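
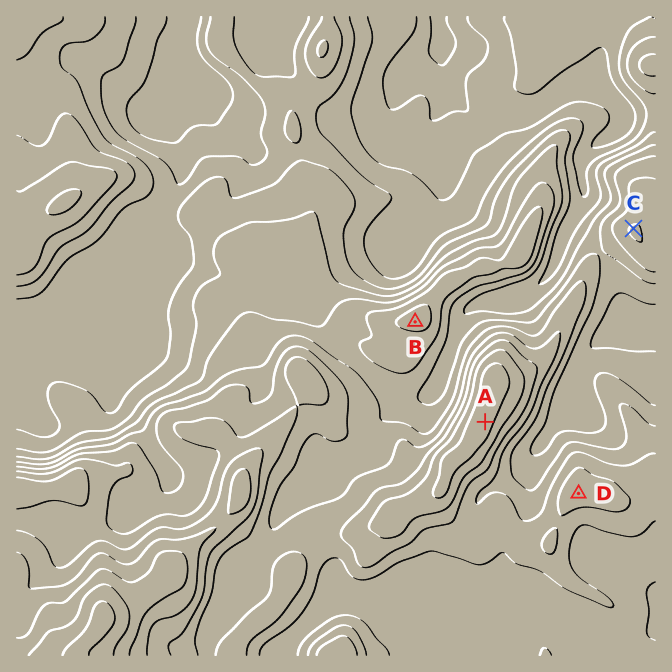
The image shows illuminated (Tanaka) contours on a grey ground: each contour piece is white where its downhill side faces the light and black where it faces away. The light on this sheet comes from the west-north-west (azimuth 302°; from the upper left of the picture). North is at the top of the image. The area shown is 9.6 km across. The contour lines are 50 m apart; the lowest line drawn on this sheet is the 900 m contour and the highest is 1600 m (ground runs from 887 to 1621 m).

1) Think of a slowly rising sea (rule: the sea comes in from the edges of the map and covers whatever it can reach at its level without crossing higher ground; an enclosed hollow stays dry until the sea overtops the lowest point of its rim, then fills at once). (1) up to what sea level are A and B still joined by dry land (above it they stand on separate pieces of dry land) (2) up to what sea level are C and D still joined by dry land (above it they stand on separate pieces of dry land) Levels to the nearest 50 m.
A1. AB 1250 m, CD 1200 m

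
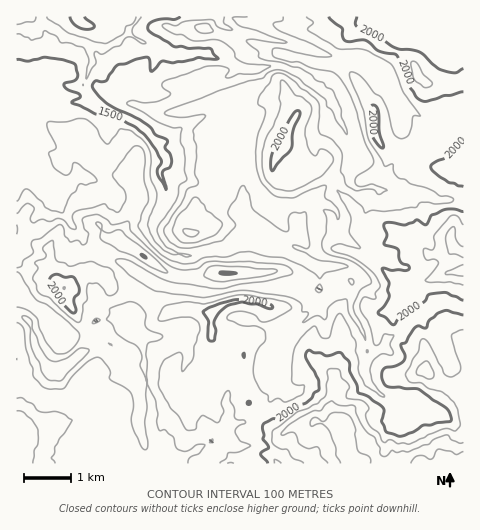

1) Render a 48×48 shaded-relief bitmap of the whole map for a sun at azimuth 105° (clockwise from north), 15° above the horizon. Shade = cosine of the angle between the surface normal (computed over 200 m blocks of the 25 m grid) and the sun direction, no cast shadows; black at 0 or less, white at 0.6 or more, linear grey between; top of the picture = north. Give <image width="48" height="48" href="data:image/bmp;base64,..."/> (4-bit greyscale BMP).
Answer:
<image width="48" height="48" href="data:image/bmp;base64,Qk32BAAAAAAAAHYAAAAoAAAAMAAAADAAAAABAAQAAAAAAIAEAAATCwAAEwsAABAAAAAAAAAAAAAAABEREQAiIiIAMzMzAERERABVVVUAZmZmAHd3dwCIiIgAmZmZAKqqqgC7u7sAzMzMAN3d3QDu7u4A////AKvbmId3Zld2ZTIjNFMBdUUgBImVMgNDVavMuXd3ZUaGVnUyNDIRMkZAF6q2MgATZorMyod3ZTaGVIl1MiIARTdROLvaUwACZ5mZvJd4dDeFQmqnMTMABDVjWc3MZBAANZmYiZh4czh0MWuJgyIgAAFDW//LhUQyAJmGZ3d4hChyEmmKk0ZkAAABSd7LlmZTAHiGVlVohTdgJUWcgUqWQAAAZXvKdmVCEHd3h2VndUdARzOMglmXZRAAjKmGZ2M0MmQ1vJZlRHggeDN6g4uXVVAAffkSVmVXUhACv+hUJacQaDNphJyHQkIAnuUBIAW8YwABO/1zJ6YQWTFZhK2XQBIjjeQCIAK8dAA4MG+0SKchJ0BYdZ2oQANUa+cCIAGaQwCcgASGiZZEMyBHdny6cARkWthSAAOXMgC8hBI2mHZmUxAplliqpARzSsRIIAR0MwXaY0dWh2VXhjAZp2aZmBJiO6EXlQIzRFrYII2Xh2QEmWE8yHV7ynQwS1AVjIITVZiCAt+oh2UQJVMY2nVIzsgwRwAjerpDZzIgCO64mXVDM0QAA2ZmirhBJAAgOJu3VQAAGP+Fq5h2ZmZlQ1ZlVohkNBAAGJmYZgAAJ9xmu5h2ZmVXq6q7p3lkNWEAA3ZohwACVWdou4ZEh0ACV5mazKlkNUABRDMBRQAVdkV5qEF9phABIjREeYdnYgBWQzRCMxAFl1aGUzrcl3UzEDVlVVQiNGdUMjRCNQAEuFQzJb3XA5zKhVZVVmIARjJFU0UwOCMQi1ACSt2QAGvv61RnZmIBISRDNFQASnVASBA3V++AAFaN7IVVd2MTIDQzVVQQKImEMQBJYq/gAEaLynRXiGMUMEQ0Q0MQFRjIMAImUV75AAeaqWRHmXMkEXhEMyIyIxanQjM1Ujv+EAWZmGM1esgQJphkVUREQzaGVDREMkz8MAJomGMBat1xaXd1VWVFZlVVZ2UyNG75MQBImGACiJzKlzRlVVVVZnZVaHQ0RG/6IABHiFADmIit6TEUREVVVWZlZ1RWQ138MAA2iFACmZd7/VEDZDRVRFVWVUV3Mkz6IAA2eFAAerlp3FAElkRVQ0RVVEeXMmvWEAFGeFAAS9t5uRAJpkRVQ0RDRFinNJpkQQFGeGEAGu2plgA8ljNmQ0Q0VFeWWIQjZ0EkZ3QABu/bcwBdlkVlMzNWZFd3dDIjVodURWYgAr/7YQBtlVZ3ZURoiJdSFGZCIjRVVVVAA437QAB8hCSJmWZnibghRGdTIjMiNFQwJ5u2EASZUQSqmmZ5q6MUQ2hCNFZUIREQOrpTEBiWIASaiGeIidgTM1hSMyNoYiAAXKREEVmEAAeYZlVWeLshNEdjMyElmFUiNDNVRohjACmnZWVWZppRNEV2ZTRDIjQyR3ZmZ2VDIVmXZYVGZol0IlZ2VnhkMjISaGQiWIMnhld3ZYY1iGVplVUzRViXRFZkMzMzNYd4h2ZmZndFQkeIqjASMxObhDM0RERENYl3eHZWdquDM2mYiXECMRJkA1VVMzMhSZhmeIVWdg=="/>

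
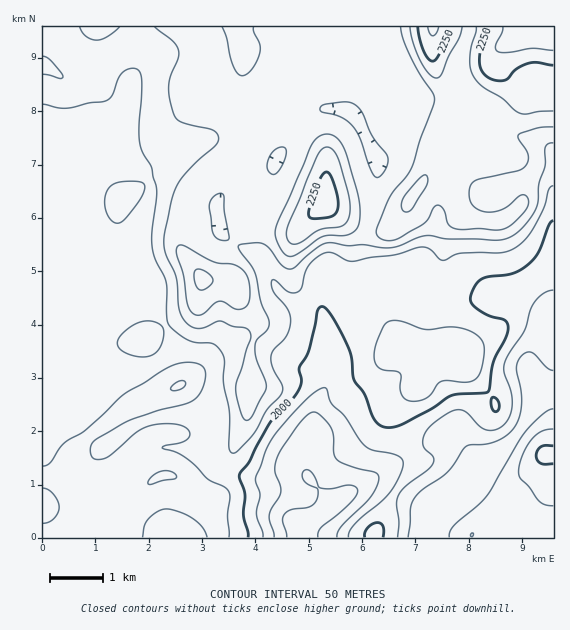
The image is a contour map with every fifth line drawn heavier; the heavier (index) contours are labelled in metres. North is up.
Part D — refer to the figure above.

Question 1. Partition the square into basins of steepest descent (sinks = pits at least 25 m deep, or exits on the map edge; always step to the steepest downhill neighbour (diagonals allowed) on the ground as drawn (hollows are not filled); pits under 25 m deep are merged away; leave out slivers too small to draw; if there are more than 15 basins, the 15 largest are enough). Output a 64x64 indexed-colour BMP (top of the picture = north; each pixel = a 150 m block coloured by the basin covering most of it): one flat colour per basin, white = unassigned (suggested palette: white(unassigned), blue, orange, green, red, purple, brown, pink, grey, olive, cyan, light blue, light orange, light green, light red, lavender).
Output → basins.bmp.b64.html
<image width="64" height="64" href="data:image/bmp;base64,Qk12CAAAAAAAAHYAAAAoAAAAQAAAAEAAAAABAAQAAAAAAAAIAAATCwAAEwsAABAAAAAAAAAA////ALR3HwAOf/8ALKAsACgn1gC9Z5QAS1aMAMJ34wB/f38AIr28AM++FwDox64AeLv/AIrfmACWmP8A1bDFABERERERERERERERERERERERERERESIiIiIiIjMzMzMzERERERERERERERERERERERERERERIiIiIiIiIzMzMzMRERERERERERERERERERERERERERESIiIiIiIiMzMzMxERERERERERERERERERERERERERERIiIiIiIiIjMzMzERERERERERERERERERERERERERERESIiIiIiIiIzMzMRERERERERERERERERERERERERERERIiIiIiIiIjMzMxERERERERERERERERERERERERERERESIiIiIiIiIzMzERERERERERERERERERERERERERERERIiIiIiIiIiMzMRERERERERERERERERERERERERERERESIiIiIiIiIjMxEREREREREREREREREREREREREREREREiIiIiIiIiIzEREREREREREREREREREREREREREREREiIiIiIiIiIiIRERERERERERERERERERERERERERERESIiIiIiIiIiIhERERERERERERERERERERERERERERESIiIiIiIiIiIiERERERERERERERERERERERERERERERIiIiIiIiIiIiIRERERERERERERERERERERERERERERIiIiIiIiIiIiIhEREREREREREREREREREREREREREREiIiIiIiIiIiIiERERERERERERERERERERERERERERERIiIiIiIiIiIiIREREREREREREREREREREREREREREREiIiIiIiIiIiIhEREREREREREREREREREREREREREREREiIiIiIiIiIiERERERERERERERERERERERERERERERESIiIiIiIiIiIREREREREREREREREREREREREREREREREiIiIiIiIiIhERERERERERERERERERERERERERERERESIiIiIiIiIiEREREREREREREREREREREREREREREREREiIiIiIiIiIRERERERERERERERERERERERERERERERERERIiIiIiIhERERERERERERERERERERERERERERERERERERIiIiIiERERERERERERERERERERERERERERERERERERESIiIiIREREREREREREREREREREREREREREREREREREREiIiIhERERERERERERERERERERERERERERERERERERESIiIiEREREREREREREREREREREREREREREREREREREREiIiIRERERERERERERERERERERERERERERERERERERESIiIhERERERERERERERERERERERERERERERERERERERIiIiEREREREREREREREREREREREREREREREREREREREiIiIRERERERERERERERERERERERERERERERERERERESIiIhERERERERERERERERERERERERERERERERERERERIiIiEREREREREREREREREREREREREREREREREREREREiIiEREREREREREREREREREREREREREREREREREREREiIhERERERERERERERERERERERERERERERERERERERESIhERERERERERERERERERERERERERERERERERERERERIhEREREREREREREREREREREREREREREREREREREREREiERERERERERERERERERERERERERERERERERERERERESERERERERERERERERERERERERERERERERERERERERERERERERERERERERERERERERERERERERERERERERERERERERERERERERERERERERERERERERERERERERERERERERERERERERERERERERERERERERERERERERERERERERERERERERERERERERERERERERERERERERERERERERERERERERERERERERERERERERERERERERERERERERERERERERERERERERERERERERERERERERERERERERERERERERERERERERERERERERERERERERERERERERERERERERERERERERERERERERERERERERERERERERERERERERERERERERERERERERERERERERERERERERERERERERERERERERERERERERERERERERERERERERERERERERERERERERERERERERERERERERERERERERERERERERERERERERERERERERERERERERERERERERERERERERERERERERERERERERERERERERERERERERERERERERERERERERERERERERERERERERERERERERERERERERERERERERERERERERERERERERERERERERERERERERERERERERERERERERERERERERERERERERERERERERERERERERERERERERERERERERERERERERERERERERERERERERERERERERERERERERERERERERERERERERERERERERERERERERERERERERERERERERERERERERERERERERERERERERERERERERERERERERERERERERERERERERERERERERERERERERERERERERERERERERERERERERERERERERERERERERERERERERERERERERERERERERERERERERERERERERERERERERERERERERERERERERERERERERERERERERERERERERERERERERERERERERERER"/>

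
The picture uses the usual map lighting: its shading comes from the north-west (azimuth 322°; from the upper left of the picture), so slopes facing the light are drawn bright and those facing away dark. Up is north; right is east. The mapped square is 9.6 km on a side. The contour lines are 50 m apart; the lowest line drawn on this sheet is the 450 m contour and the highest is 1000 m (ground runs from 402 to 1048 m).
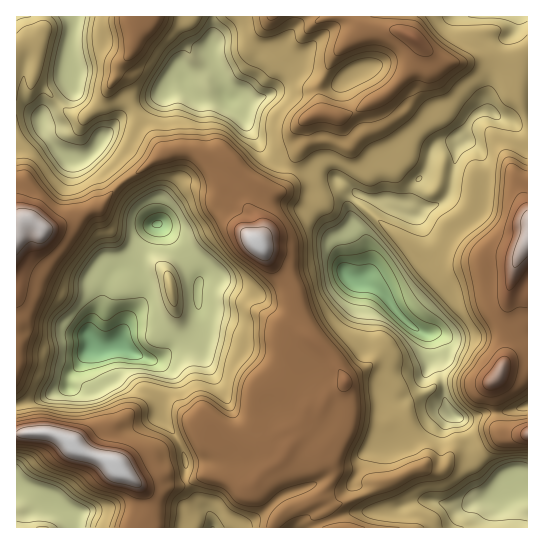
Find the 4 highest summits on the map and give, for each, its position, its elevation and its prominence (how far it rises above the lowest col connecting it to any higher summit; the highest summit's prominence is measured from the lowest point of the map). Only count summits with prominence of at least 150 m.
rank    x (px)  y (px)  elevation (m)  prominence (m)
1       258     245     1048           646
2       114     466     1048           251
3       29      219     1036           196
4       414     38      943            201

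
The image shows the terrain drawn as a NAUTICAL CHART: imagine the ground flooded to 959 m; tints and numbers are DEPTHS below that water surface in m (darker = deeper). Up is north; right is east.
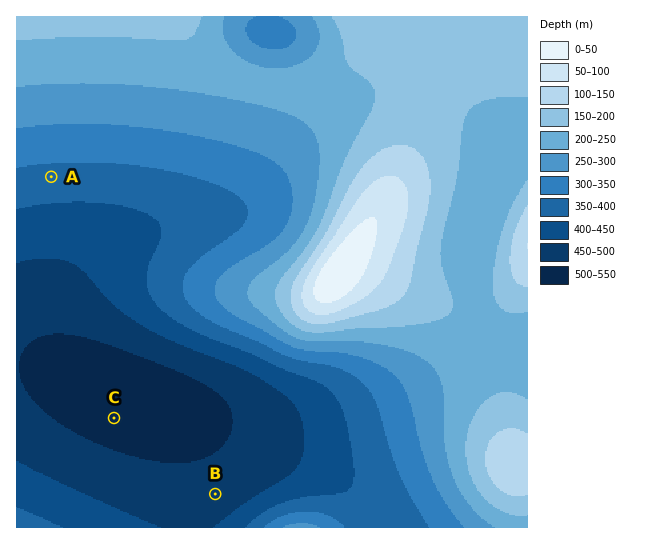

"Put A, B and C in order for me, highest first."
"A B C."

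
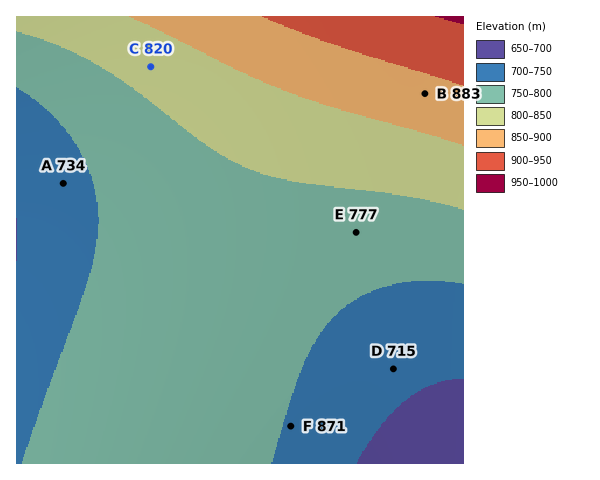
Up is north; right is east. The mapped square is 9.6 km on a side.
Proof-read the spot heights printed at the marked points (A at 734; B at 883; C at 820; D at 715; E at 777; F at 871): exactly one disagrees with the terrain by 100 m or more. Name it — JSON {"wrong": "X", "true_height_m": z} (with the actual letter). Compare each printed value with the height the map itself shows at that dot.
{"wrong": "F", "true_height_m": 746}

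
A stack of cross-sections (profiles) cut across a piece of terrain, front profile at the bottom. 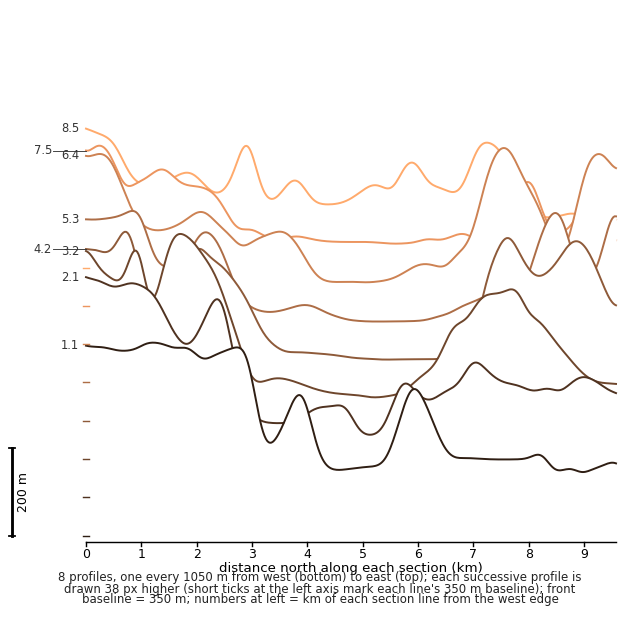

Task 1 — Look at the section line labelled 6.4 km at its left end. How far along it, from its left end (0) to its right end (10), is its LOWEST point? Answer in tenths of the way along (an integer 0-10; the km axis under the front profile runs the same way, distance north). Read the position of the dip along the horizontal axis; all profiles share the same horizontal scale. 5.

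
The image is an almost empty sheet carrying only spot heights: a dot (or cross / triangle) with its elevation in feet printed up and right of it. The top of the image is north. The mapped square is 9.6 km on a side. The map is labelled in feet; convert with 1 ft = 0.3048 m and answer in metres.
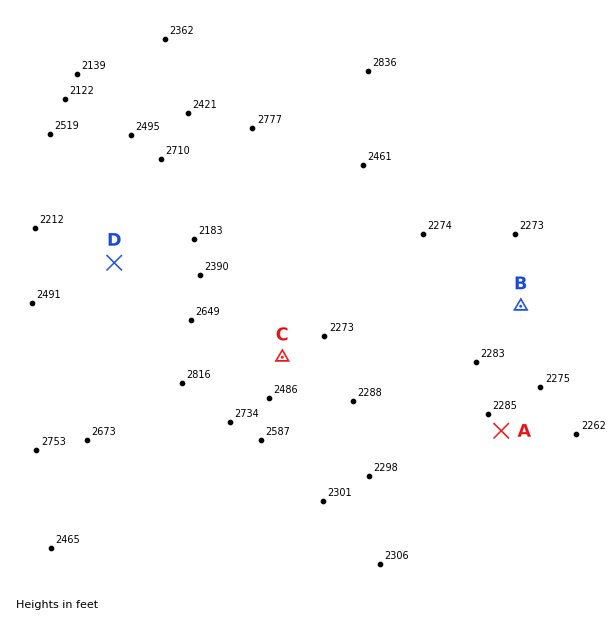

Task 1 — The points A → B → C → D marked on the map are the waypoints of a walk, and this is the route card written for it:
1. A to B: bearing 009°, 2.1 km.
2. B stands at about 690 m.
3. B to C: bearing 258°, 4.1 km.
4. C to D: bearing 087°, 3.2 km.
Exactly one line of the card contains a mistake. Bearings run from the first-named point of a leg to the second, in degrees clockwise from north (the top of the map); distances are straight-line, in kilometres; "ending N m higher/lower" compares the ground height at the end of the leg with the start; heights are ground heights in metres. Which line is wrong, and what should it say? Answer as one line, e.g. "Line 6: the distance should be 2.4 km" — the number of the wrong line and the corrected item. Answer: Line 4: the bearing should be 299°.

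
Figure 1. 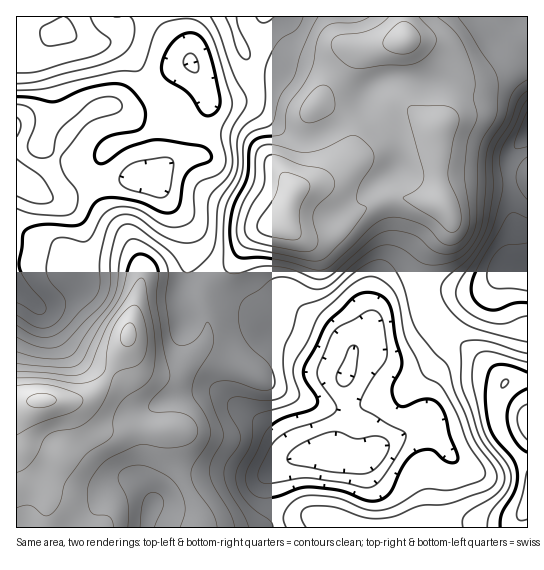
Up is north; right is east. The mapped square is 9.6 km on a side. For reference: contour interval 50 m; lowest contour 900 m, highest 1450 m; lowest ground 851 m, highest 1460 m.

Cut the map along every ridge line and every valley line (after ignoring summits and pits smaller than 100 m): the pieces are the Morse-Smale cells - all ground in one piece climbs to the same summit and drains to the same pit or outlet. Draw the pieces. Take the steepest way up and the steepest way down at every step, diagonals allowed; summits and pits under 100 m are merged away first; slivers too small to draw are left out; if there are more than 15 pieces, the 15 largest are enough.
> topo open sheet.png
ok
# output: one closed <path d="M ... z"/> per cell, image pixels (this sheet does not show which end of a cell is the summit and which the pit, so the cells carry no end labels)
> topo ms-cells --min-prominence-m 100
<path d="M214 283l-7 6-4 10 5 24-1 15-4 7-26 23-7 3-16 0-9-4-9-9-9-19-20 39-16 17-20 6-36-1-19 3 0 124 417 1 3-45 13-29-5-11-17-16-6-3-35 19-21 14-14 2-18-4 14-37 0-17-3-12 1-15-11-7-23-10-18-13-18-8-26-29-22-12z"/><path d="M263 16l-77 0-1 10 4 16 2 21-15 14-12 21-15 10-19 3-16-6-13 2-19 12-17 18-10-1-22-9-17-1 1 277 18-3 36 1 20-6 16-17 20-39 13 24 14 8 16 0 7-3 27-25 3-5 1-15-5-24 4-10 6-7-18-20-8-36-34-47 18-18 22-5 7-6 4-29 4-11 0-15-3-4 6 4 12-2 16-6 12-10 9-18z"/><path d="M527 16l-190 0-1 10 4 13 11 8 16 0-8 1-6 5-36 50 13 6 17 17 4 9-2 26-18 16-37 12-7 17-3 15-19 6-10 5-10 11-10 19-22 20 14 13 22 12 26 29 18 8 18 13 31 14 4 4 7-25 14-13 8-26 8-13 12-13 11-5 14-2 4-16 5-11 20-22 0-15-10-16-3-71 8-8 12-30 3-10-3-10 10 10 12 0 27-12 8-9 2-12 13-8z"/><path d="M419 279l-13 1-11 5-12 13-8 13-8 26-14 13-2 13-7 16 3 22-2 24-13 29 19 5 14-2 21-14 36-19 5 3 17 16 5 11-13 29-2 45 93 0 1-147-18-1-5 3-28-28-31-24-18-20-7-16z"/><path d="M335 16l-70 0-2 3-3 40-9 18-20 14-14 4-10-2 1 17-4 11-4 29-7 6-22 5-18 18 32 44 10 39 18 19 22-19 10-19 10-11 10-5 19-6 3-15 7-17 37-12 18-16 2-26-4-9-17-17-13-6 36-50 6-5 8-1-16 0-8-4-6-10z"/><path d="M527 39l-12 7-2 12-8 9-15 8-12 4-12 0-9-8 2 8-12 35-11 13 3 71 10 16 2 11-4 8-18 18-8 19 0 9 34 10 19 2 15-6 17-16 15 1-4-4 0-23-9-77 4-13 16-18z"/><path d="M185 16l-122 0 0 16-10 3-10-3-26 3-1 90 17 2 22 9 10 1 17-18 19-12 13-2 16 6 8 0 19-7 7-6 12-21 15-14z"/><path d="M515 269l-12 2-14 14-15 6-19-2-25-9-10-1 1 16 7 16 18 20 31 24 28 28 5-3 18-1 0-106z"/><path d="M527 136l-15 17-4 13 9 77 0 23 2 3 7 3 2-1z"/><path d="M62 16l-45 0-1 18 27-2 10 3 10-3z"/>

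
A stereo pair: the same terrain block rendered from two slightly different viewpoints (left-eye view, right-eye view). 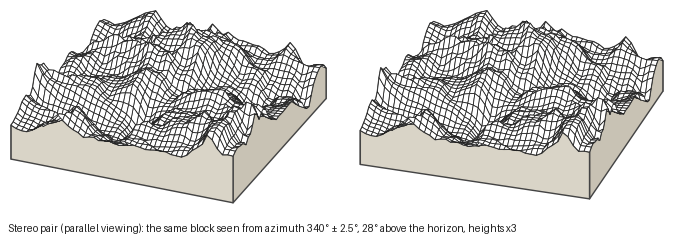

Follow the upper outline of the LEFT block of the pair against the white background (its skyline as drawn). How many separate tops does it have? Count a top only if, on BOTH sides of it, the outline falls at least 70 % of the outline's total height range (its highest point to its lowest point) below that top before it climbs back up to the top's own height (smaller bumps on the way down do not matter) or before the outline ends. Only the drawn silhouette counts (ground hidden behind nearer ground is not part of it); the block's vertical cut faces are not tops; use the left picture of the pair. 0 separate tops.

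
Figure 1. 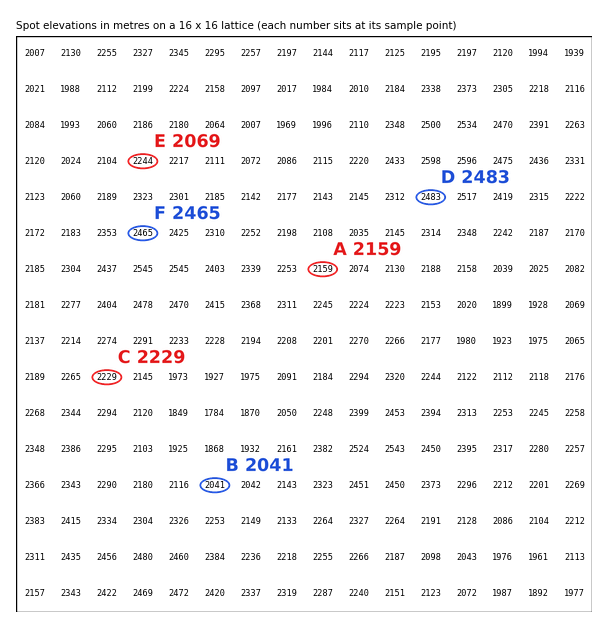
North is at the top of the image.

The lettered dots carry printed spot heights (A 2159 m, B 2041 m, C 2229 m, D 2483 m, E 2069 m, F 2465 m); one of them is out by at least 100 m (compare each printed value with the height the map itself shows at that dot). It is E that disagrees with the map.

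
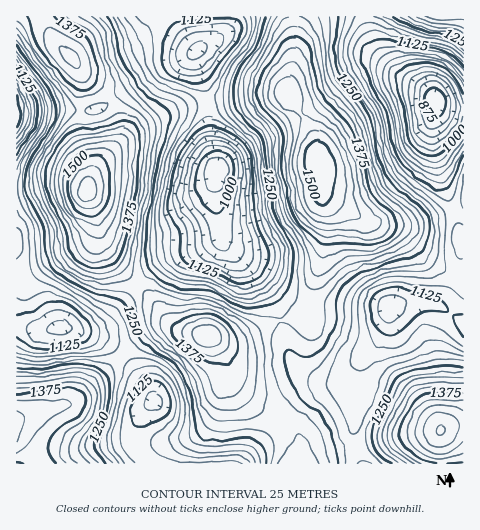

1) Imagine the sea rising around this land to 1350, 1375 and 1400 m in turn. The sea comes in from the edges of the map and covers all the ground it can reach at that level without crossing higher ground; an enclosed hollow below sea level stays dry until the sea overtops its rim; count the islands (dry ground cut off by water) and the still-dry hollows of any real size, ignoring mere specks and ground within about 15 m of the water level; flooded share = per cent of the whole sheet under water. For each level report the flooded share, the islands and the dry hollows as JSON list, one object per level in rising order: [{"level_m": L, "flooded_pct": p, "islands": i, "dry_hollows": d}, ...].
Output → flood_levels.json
[{"level_m": 1350, "flooded_pct": 76, "islands": 3, "dry_hollows": 0}, {"level_m": 1375, "flooded_pct": 81, "islands": 3, "dry_hollows": 0}, {"level_m": 1400, "flooded_pct": 86, "islands": 4, "dry_hollows": 0}]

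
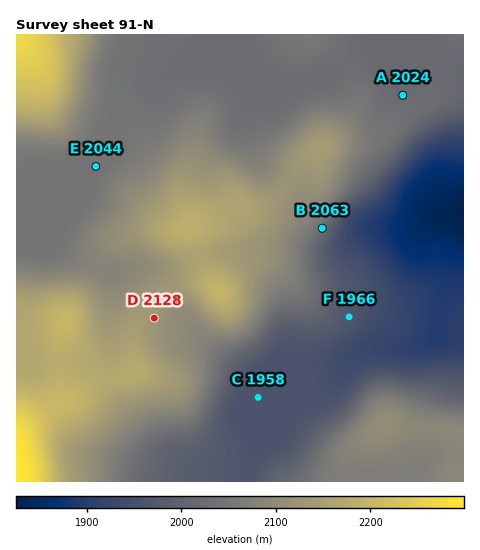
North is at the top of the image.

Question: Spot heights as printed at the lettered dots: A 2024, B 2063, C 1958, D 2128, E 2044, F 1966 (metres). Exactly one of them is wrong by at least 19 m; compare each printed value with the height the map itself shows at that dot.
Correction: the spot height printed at B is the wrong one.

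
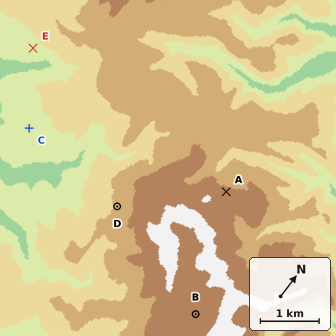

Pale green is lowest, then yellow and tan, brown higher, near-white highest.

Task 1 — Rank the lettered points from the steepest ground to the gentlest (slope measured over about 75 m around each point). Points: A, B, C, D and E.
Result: A D E C B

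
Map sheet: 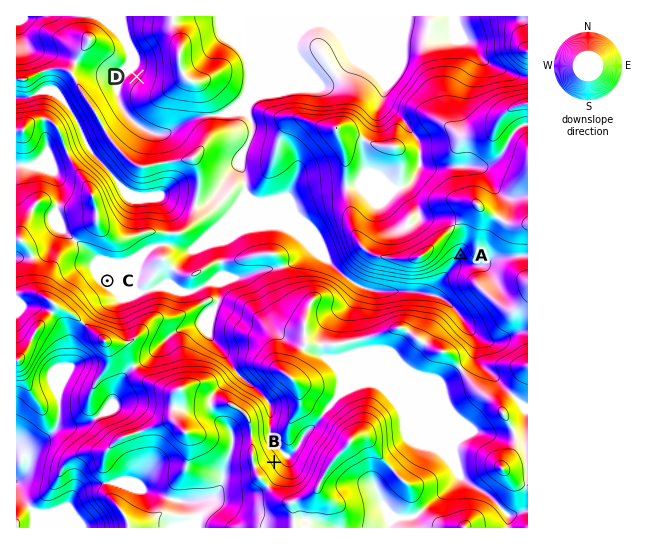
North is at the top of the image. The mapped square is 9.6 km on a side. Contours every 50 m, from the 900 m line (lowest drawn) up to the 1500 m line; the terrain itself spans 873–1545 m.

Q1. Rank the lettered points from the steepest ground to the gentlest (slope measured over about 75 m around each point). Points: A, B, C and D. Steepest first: B A D C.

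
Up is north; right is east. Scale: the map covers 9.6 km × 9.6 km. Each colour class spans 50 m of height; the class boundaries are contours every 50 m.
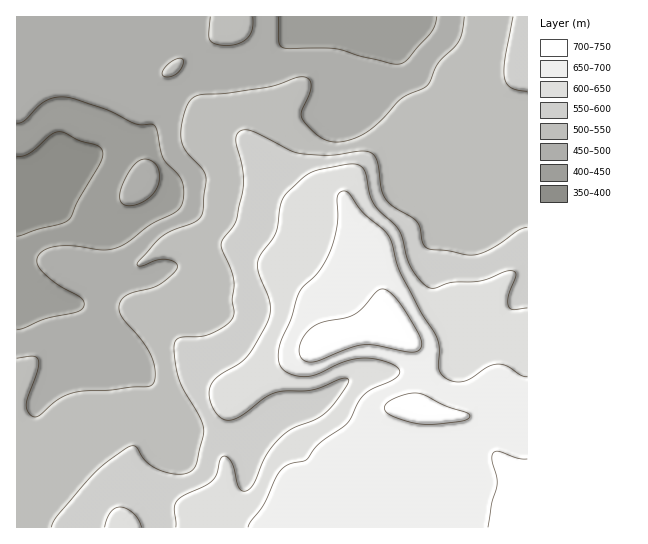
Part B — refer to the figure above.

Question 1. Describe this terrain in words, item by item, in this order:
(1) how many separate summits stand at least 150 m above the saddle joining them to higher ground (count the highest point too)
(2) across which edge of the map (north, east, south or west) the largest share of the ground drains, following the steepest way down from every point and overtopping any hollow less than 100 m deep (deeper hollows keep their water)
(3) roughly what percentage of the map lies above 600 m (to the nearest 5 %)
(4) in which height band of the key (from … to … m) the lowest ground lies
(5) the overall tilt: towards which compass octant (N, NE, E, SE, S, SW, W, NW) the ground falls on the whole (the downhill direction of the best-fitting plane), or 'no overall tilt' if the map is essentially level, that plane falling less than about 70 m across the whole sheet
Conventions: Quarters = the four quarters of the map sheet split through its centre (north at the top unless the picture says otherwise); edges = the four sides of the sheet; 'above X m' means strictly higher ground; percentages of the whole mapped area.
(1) Counting only tops that stand 150 m proud, the map has 1 summit.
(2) Most of the ground drains across the western edge.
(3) About 30 % of the map lies above 600 m.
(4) The lowest ground lies in the 350–400 m band.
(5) The general tilt is down to the north-west (the land rises towards the south-east).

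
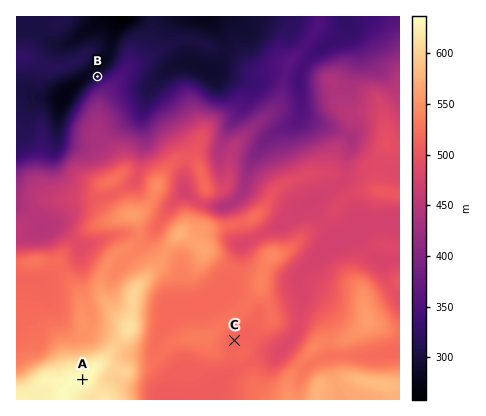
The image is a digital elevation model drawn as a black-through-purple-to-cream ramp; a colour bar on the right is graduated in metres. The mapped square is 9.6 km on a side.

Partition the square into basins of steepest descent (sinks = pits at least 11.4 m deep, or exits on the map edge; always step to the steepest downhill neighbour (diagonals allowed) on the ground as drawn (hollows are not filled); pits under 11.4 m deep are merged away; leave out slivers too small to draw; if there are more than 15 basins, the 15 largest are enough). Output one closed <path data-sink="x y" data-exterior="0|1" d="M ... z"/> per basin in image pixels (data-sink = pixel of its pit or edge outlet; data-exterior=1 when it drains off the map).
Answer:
<path data-sink="124 16" data-exterior="1" d="M386 142l-6 18-2 31-14-1-16 4-14-18-6-3-18 1-20 7-10 5-7 6-10 18-17 12-42 7-9 11 1 3-16-9-12 14-8 16-18 18 0-8-3-6-15-18 6-3 8-9 1-10-5-13-18 2-10-9-6-10-28 0-28 5-18 20-10 7 0 170 384 0 0-250-10-4z"/><path data-sink="206 16" data-exterior="1" d="M318 16l-164 0-2 14-12 24-37 44-4 10-3 18 2 14 13 16 9 16-9 10 17 32 8 1 10-7 19-36 9-11 8-3 6 0 10 6 10 25 10 0 8-5 3-8 0-16 5-12 43-42 4-8 6-32 26-30 5-10z"/><path data-sink="344 16" data-exterior="1" d="M400 16l-80 0-2 10-5 10-26 30-5 28-5 12-41 38-6 12-1 20-3 8-8 5-12-1-13 36-13 10 14 8 10-13 42-7 17-12 10-18 7-6 30-12 18-1 6 2 14 19 16-4 14 1 2-31 6-18 8 6 6 0z"/><path data-sink="64 94" data-exterior="0" d="M86 57l-20 8-16 3-26-11-8 1 0 171 10-6 18-20 8-3 48-2 12 17 8 2 10-3-3-2-16-30 8-6-1-8-22-32 3-30 8-16 0-6-11-18z"/><path data-sink="184 190" data-exterior="0" d="M188 158l-10 1-10 9-9 12-10 24-14 12 4 12-1 10-8 9-6 3 15 18 3 13 18-17 13-24 21-18 12-34-8-24z"/>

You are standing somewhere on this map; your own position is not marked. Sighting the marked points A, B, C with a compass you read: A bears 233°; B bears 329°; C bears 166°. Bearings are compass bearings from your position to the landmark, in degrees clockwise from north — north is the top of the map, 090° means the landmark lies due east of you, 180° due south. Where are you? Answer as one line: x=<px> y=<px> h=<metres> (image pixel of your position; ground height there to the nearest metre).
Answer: x=218 y=277 h=520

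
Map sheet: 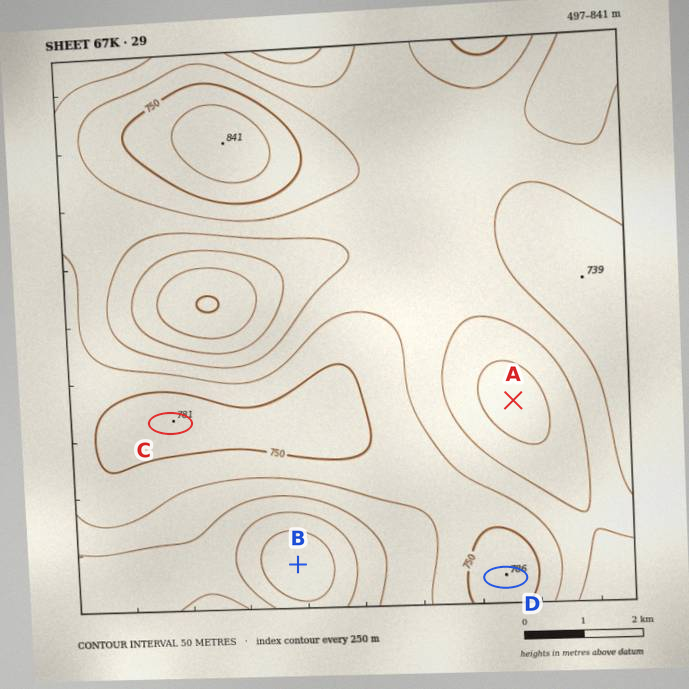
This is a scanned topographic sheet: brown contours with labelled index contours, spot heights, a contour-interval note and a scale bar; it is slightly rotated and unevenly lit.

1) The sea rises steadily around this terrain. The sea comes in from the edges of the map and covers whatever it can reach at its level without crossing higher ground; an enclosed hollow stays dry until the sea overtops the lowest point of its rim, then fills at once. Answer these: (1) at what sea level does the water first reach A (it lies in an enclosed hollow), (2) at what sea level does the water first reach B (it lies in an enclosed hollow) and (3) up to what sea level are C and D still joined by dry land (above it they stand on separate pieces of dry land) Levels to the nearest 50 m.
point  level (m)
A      650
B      550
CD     700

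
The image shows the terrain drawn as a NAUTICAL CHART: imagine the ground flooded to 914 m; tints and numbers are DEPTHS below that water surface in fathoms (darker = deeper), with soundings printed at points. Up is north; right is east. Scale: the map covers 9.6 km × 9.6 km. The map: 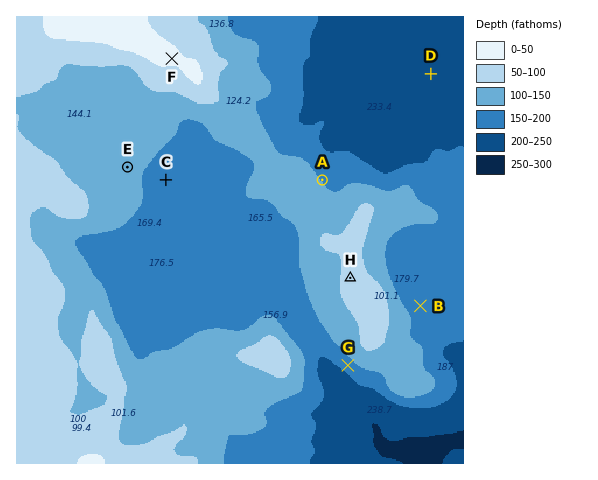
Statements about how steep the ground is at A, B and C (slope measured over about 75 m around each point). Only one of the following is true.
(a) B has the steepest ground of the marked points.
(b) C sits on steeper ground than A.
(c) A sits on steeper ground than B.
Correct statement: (c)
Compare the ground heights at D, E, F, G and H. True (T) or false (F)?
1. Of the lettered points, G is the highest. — F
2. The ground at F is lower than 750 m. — F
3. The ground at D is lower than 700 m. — T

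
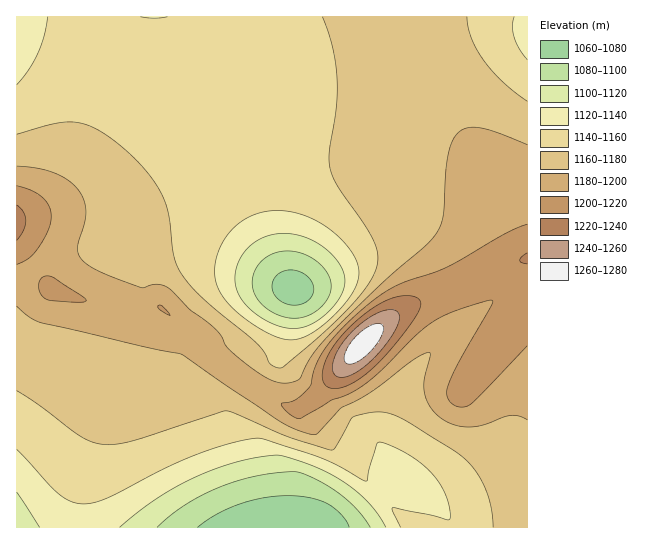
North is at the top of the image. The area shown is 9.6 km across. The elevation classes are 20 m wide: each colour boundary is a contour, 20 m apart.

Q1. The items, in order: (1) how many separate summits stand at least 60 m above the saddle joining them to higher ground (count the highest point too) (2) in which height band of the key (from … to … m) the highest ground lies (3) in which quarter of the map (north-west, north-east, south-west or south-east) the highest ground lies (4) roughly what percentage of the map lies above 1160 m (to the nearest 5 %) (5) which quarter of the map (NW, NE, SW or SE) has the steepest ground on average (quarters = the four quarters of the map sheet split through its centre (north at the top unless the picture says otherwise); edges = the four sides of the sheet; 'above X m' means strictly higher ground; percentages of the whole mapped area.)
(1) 1 summit rises at least 60 m above its surroundings.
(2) Between 1260 and 1280 m: that is the band holding the highest ground.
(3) Look to the south-east quarter for the highest ground.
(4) Ground above 1160 m makes up about 55 % of the sheet.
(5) The steepest ground, on average, is in the south-east quarter.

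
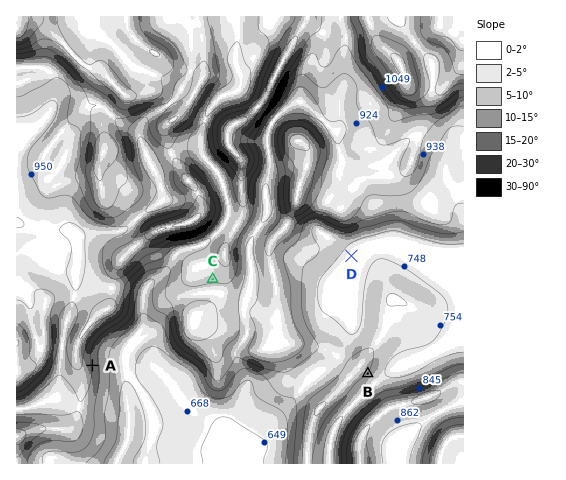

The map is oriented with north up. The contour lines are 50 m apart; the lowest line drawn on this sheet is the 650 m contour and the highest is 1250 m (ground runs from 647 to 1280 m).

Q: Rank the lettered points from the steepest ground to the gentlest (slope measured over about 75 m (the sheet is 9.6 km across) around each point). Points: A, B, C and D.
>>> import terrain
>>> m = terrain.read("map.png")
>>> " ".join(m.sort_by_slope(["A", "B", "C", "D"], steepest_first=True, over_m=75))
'A B C D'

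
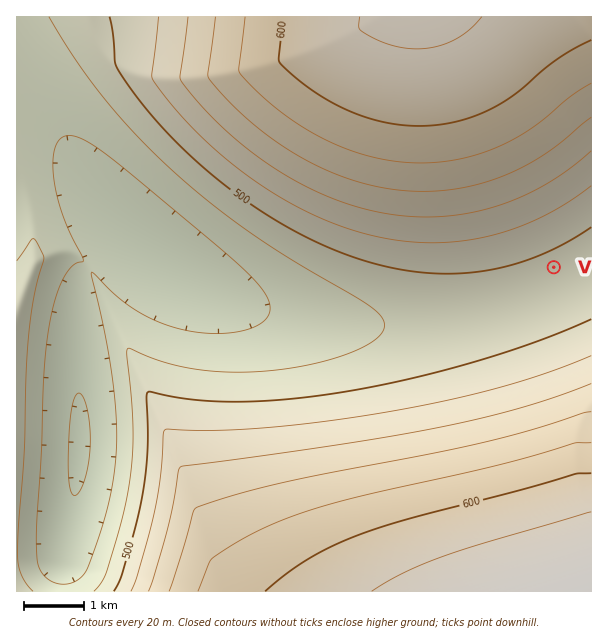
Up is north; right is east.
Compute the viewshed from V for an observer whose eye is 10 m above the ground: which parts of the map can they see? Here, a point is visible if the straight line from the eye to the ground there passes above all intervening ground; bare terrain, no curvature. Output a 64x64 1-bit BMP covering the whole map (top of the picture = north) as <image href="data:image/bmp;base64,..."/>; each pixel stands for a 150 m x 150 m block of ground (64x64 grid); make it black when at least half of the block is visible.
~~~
<image width="64" height="64" href="data:image/bmp;base64,Qk0+AgAAAAAAAD4AAAAoAAAAQAAAAEAAAAABAAEAAAAAAAACAAATCwAAEwsAAAIAAAAAAAAA////AAAAAAAAAAAAAAAAAAAAAAAAAAAAAAAAAAAAAAAAAAAAAAAAAAAAAAAAAAAAAAAAAAAAAAAAAAAAAAAAAAAAAAAH/+AAAAAAAf///wAAAAA/////4AAAD///////AAAf//////8AAB///////wAAP///////AAA///////8AAD///////wAAf///////AAB///////8AAP///////wAA////////AAH///////+AAf///////4AD////////gAP////////AA////////8AH////////wAf////////AD/AD/////+AOAAAH////wAAAAAB////AAAAAAA///8AAAAAAA///wAAAAAAB//8AAAAAAAD//wAAAAAAAP//AAAAAAAB//8AAAAAAAH//wAAAAAAA///AAAAAAAD//8AAAAAAAf//wAAAAAAB///AAAAAAAH//8AAAAAAA///wAAAAAAD///AAAAAAAH//8AAAAAAAf//wAAAAAAA///AAAAAAAB//8AAAAAAAB//wAAAAAAAD//AAAAAAAAD/8AAAAAAAAB/wAAAAAAAAA/AAAAAAAAAA8AAAAAAAAABwAAAAAAAAAHAAAAAAAAAAMAAAAAAAAAAwAAAAAAAAABAAAAAAAAAAAAAAAAAAAAAAAAAAAAAAAAAAAAAAAAAAAAAAAAAAAAAA=="/>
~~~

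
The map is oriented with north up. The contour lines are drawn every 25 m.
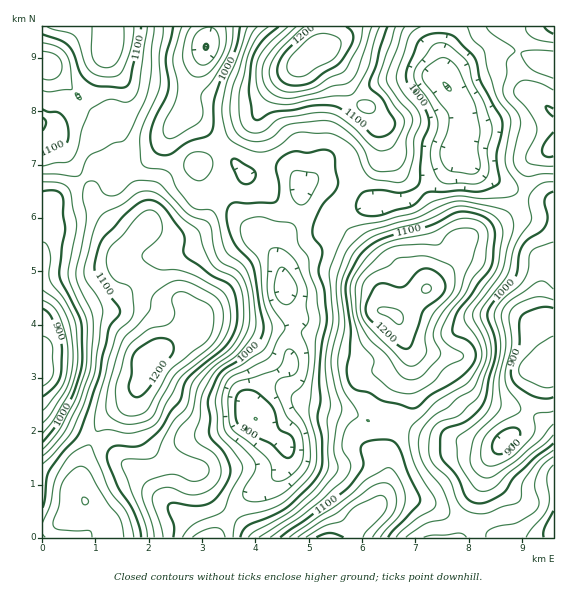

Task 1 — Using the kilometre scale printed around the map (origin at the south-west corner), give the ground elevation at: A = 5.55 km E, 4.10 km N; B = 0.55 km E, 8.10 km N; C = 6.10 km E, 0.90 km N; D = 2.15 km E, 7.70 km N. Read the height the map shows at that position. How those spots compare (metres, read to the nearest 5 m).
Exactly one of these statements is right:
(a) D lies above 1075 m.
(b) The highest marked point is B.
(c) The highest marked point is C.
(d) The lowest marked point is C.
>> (c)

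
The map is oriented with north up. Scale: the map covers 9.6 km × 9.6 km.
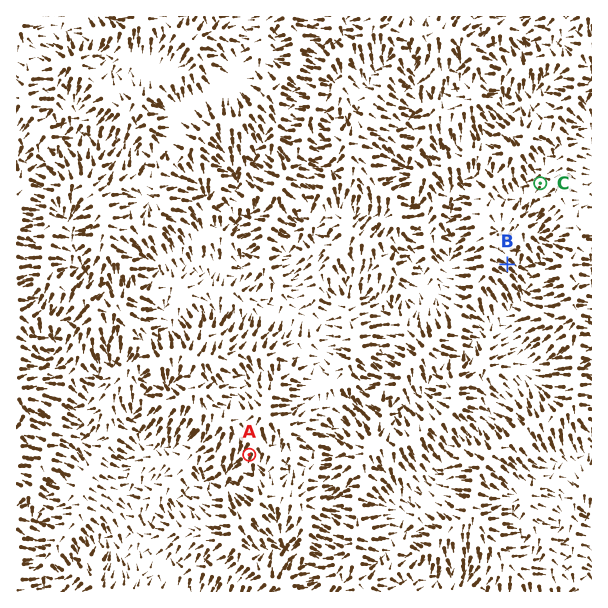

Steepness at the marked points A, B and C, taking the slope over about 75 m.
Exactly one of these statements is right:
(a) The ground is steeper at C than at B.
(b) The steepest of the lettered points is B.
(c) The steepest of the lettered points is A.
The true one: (b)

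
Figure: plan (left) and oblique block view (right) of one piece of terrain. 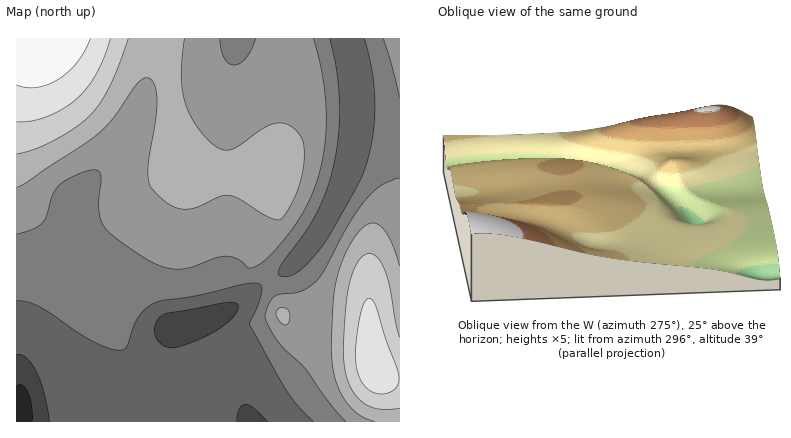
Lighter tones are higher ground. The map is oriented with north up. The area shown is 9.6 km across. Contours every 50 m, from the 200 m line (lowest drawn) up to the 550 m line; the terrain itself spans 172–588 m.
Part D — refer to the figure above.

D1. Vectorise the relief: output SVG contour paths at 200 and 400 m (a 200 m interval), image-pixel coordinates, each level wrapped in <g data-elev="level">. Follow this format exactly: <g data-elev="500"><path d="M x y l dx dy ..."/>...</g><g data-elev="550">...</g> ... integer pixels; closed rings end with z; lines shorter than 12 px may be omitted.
<g data-elev="200"><path d="M16 386l4-2 2 1 6 7 4 14 0 16"/></g><g data-elev="400"><path d="M283 324l3 1 2-2 2-9-2-4-6-3-4 3-2 4 4 7z"/><path d="M400 266l-7-20-7-14-8-8-8 0-10 7-12 16-8 21-5 20-4 60 2 18 3 14 6 16 10 12 10 9 13 5"/><path d="M16 188l12-6 70-48 16-16 24-35 4-4 6-1 3 2 3 4 3 12-1 22-8 52 2 14 6 9 14 12 14 4 14-2 22-11 10 0 10 4 28 17 10 3 4-1 12-19 7-22 3-24-2-16-11-12-5-2-8-1-14 5-24 17-8 4-10 0-10-6-18-21-10-22-3-26 3-36"/></g>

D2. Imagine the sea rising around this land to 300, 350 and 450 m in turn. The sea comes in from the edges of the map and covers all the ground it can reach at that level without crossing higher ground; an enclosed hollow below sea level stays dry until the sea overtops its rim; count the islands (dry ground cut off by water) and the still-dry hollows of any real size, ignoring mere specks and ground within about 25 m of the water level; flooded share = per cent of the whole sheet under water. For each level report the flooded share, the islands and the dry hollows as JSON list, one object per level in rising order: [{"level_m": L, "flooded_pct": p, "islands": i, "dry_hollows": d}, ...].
[{"level_m": 300, "flooded_pct": 24, "islands": 0, "dry_hollows": 0}, {"level_m": 350, "flooded_pct": 46, "islands": 0, "dry_hollows": 0}, {"level_m": 450, "flooded_pct": 89, "islands": 0, "dry_hollows": 0}]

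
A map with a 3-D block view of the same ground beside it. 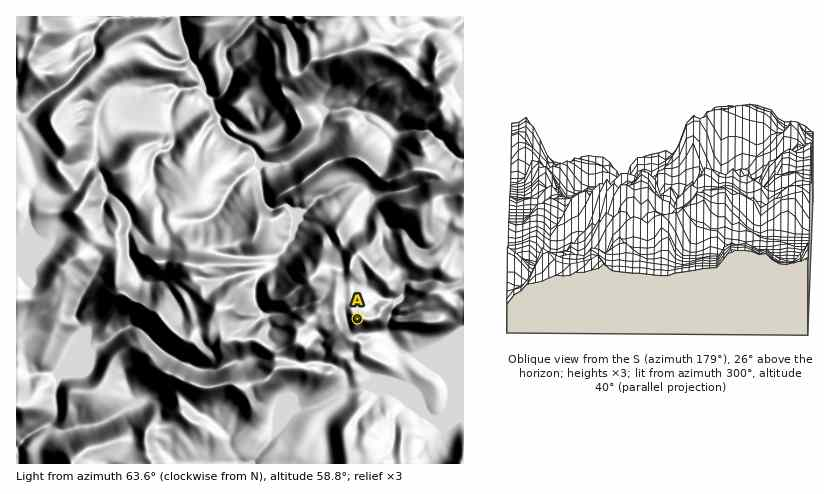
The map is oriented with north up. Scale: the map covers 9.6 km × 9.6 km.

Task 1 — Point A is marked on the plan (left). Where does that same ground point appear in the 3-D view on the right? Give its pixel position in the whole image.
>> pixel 738 192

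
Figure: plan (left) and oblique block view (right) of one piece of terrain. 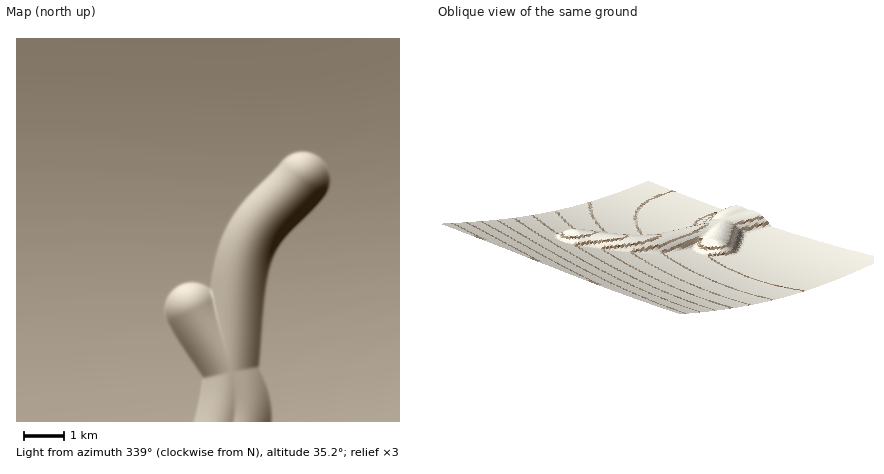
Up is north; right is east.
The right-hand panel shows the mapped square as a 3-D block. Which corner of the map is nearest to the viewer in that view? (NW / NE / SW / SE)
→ NW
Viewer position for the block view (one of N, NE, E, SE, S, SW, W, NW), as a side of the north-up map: NW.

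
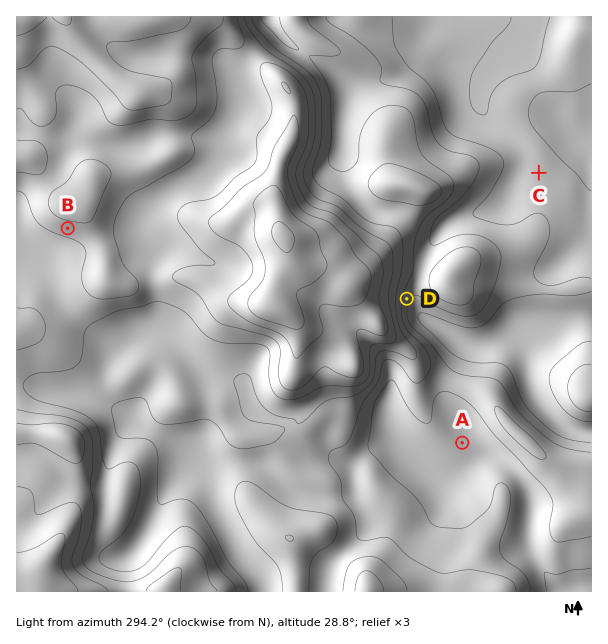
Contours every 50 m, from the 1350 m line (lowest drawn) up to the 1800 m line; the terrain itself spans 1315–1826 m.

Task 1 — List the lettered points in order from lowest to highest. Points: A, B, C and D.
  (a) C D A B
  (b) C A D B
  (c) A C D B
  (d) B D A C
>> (b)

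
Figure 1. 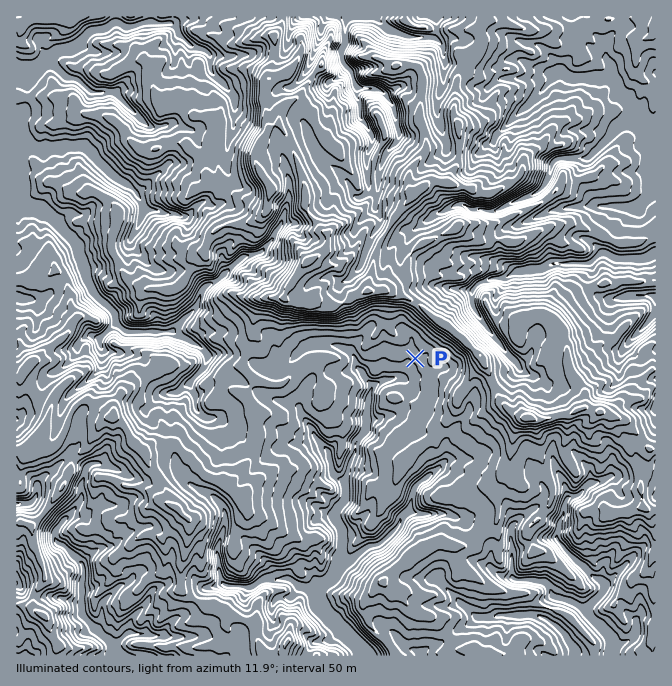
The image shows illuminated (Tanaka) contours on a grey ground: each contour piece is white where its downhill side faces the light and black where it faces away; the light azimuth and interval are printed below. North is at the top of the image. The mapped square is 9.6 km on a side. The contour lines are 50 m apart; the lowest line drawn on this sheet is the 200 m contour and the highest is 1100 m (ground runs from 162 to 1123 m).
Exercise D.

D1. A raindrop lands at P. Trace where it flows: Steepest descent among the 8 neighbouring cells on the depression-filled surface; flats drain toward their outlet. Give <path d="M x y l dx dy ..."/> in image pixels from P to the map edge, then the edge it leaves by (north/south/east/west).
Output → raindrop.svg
<path d="M415 358l-5 5 0 4-10 10-3 0-2 1-5 0-2 2-4 0-10 5-4 5 0 5-2 2 0 6-1 2 0 17-2 1 0 5-1 2 0 3-7 7-2 3 0 9-3 5-2 8-2 2 0 5-3 6 0 22-8 8-2 4 0 8 7 8 0 22-5 10 0 10-7 8-13 12 0 8 1 2 0 4 4 6 42 42 0 3"/>
exit: south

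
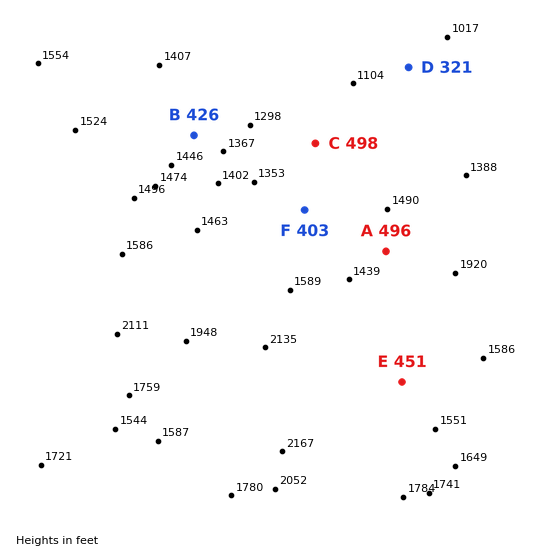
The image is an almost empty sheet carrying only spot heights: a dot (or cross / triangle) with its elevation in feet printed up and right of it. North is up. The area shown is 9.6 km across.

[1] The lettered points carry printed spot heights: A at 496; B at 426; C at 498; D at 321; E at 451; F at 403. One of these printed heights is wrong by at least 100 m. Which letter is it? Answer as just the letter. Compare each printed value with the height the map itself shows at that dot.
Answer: C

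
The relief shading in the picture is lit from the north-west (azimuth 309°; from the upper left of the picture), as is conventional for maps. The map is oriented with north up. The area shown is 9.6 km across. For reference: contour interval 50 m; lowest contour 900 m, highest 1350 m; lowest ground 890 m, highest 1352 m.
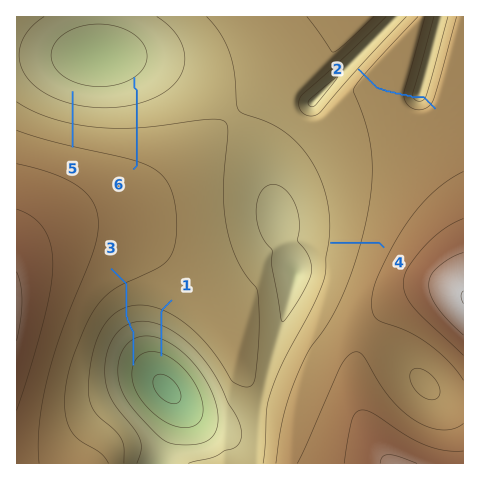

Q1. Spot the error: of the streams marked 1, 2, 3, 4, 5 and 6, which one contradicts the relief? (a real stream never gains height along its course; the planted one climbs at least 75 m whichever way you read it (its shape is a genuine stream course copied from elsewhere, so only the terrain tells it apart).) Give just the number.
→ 2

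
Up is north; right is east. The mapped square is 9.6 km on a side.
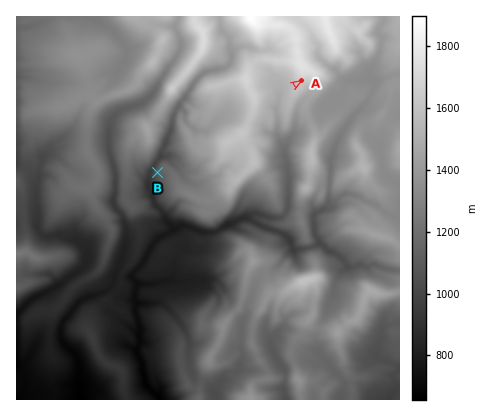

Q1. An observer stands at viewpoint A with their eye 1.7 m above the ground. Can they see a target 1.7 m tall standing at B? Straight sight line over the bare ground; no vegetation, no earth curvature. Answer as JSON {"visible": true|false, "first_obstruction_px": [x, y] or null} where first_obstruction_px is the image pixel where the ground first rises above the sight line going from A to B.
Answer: {"visible": false, "first_obstruction_px": [266, 103]}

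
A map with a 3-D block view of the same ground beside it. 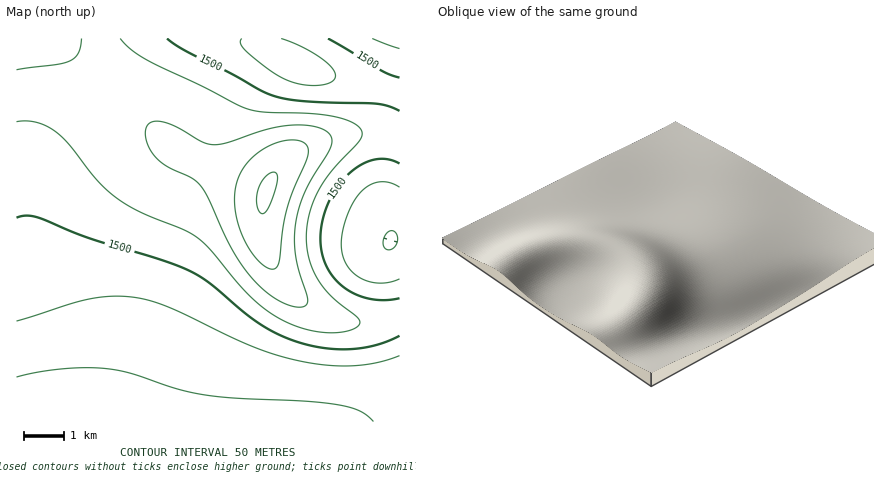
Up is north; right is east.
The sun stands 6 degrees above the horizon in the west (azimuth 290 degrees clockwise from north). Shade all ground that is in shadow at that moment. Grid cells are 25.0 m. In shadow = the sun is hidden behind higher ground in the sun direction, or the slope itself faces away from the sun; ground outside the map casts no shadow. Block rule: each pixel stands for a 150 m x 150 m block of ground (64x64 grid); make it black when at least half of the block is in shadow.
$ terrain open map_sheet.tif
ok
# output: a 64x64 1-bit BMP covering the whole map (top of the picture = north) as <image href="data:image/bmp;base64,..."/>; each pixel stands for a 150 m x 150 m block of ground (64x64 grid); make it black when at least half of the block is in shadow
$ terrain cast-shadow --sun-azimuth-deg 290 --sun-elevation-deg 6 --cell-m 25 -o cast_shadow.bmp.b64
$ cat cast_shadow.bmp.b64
<image width="64" height="64" href="data:image/bmp;base64,Qk0+AgAAAAAAAD4AAAAoAAAAQAAAAEAAAAABAAEAAAAAAAACAAATCwAAEwsAAAIAAAAAAAAA////AAAAAAAAAAAAAAAAAAAAAAAAAAAAAAAAAAAAAAAAAAAAAAAAAAAAAAAAAAAAAAAAAAAAAAAAAAAAAAAAAAAAAAAAAAAAAAAAAAAAAAAAAAAAAAAAAAAAAAAAAAAAAAAAAAAAAAAAAAAAAAAAAAAAAAAAAAAAAAAAAAAAAAAAAAAAAAAAAAAAAAAAAAAAAAAAAAAAAAAAAAAAAAAAAAAAAAAAAAAAAAAAAAAAAAAAAAAAAAAAAAAAAAAAAAAAAAAAAAAAAAAAAAAAAAD+AAAAAAAAA/+AAAAAAAAH/8AAAAAAAAf/4AAAAAAAD//wAAAAAAAP//AAAAAAAA//+AAAAAAAH//4AAAAAAAf//gAAAAAAB//+AAAAAAAH//4AAAAAAAf//wAAAAAAA//+AAAAAAAD//4AAAAAAAP//gAAAAAAAf/+AAAAAAAB//wAAAAAAAD//AAAAAAAAH/4AAAAAAAAP/AAAAAAAAAf4AAAAAAAAAeAAAAAAAAAAAAAAAAAAAAAAAAAAAAAAAAAAAAAAAAAAAAAAAAAAAAAAAAAAAAAAAAAAAAAAAAAAAAAAAAAAAAAAAAAAAAAAAAAAAAAAAAAAAAAAAAAAAAAAAAAAAAAAAAAAAAAAAAAAAAAAAAAAAAAAAAAAAAAAAAAAAAAAAAAAAAAAAAAAAAAAAAAAAAAAAAAA=="/>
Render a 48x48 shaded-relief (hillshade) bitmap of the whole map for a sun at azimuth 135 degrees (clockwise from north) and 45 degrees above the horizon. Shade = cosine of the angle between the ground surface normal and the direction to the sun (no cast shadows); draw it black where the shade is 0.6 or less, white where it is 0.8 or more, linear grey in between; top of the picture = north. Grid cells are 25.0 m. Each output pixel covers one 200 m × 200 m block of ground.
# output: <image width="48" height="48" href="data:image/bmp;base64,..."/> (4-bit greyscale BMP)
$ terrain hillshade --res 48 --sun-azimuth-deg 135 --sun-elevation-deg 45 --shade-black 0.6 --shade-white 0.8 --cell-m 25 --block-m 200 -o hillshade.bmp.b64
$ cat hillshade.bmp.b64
<image width="48" height="48" href="data:image/bmp;base64,Qk32BAAAAAAAAHYAAAAoAAAAMAAAADAAAAABAAQAAAAAAIAEAAATCwAAEwsAABAAAAAAAAAAAAAAABEREQAiIiIAMzMzAERERABVVVUAZmZmAHd3dwCIiIgAmZmZAKqqqgC7u7sAzMzMAN3d3QDu7u4A////AKqpmZmZmZmZmZmZmZmZmZmZmZmZiIiIiKqpmZmZmZmZmZmZmZmZmZmZmZmZmIiIiKqpmZmZmZmZmZmZmZmZmZmZmZmZmZmIiKqqmZmZmZmZmZmZmZmZmZmZmZmZmZmZmKqqmZmZmZmZmZmZmZmZmZmZmZqqqqqZmaqqmZmZmZmZmZmZmZmZmZmZqqqqqqqqqqqqqZmZmZmZmImZmZmZmZmqqqq7u7u7u6qqqZmZmZmZmYiZmZmZmZmqqru7zMzMzKqqqZmZmZmZmYiZmZmZmZqqq7vMzN3d3aqqqpmZmZmZmZmZmZmZmZqqq7vMzN3d3aqqqpmZmZmZmZmZmZmZmZmqq7vMzMzM3aqqqpmZmZmZmZmZmZmZmZmqq7u7u7u7vKqqqpmZmZmZmZmZmZmZmZmaq7u6qpmZmpmqqpmZmZmZmZmZmZmYiJmaqqqpmHd3eJmZmZmZmZmZmZmZmZiIiImaqqqYd2VVVZmZmZmZmZmZmZmZmYiIiImaqqmIdlVENJmZmZmZmZmZmZmZmYiHd4maqqmIdlVDM5mZmZmZmZmZmZmZmYh3d4mqqqmYd2ZUM5mZmZmZmZmZmZmZmIh3d4mru6qZiHdlRJmZmZmZmZmZmZmZmId2Z4mru7qqmYh2VZmZmZmZmZmZmZmZmIdmZ4q8zMu6qpmHZpmZmZmZmZmZmZmZmHdmZ4q83cy7qqmYd5mZmZmZmZmZmZmZmHZlZ5rN3dzLuqqZiJmZmZmZmZmZmZmZiHZVZ5vN7t3Mu6qpmJmYiImZmZmZmZmZiHZVV5ve7u3cu7qqmZmIiIiImZmZmZmZiHZVVove/+7cy7uqmZmIiIiIiJmZmZmZiHZUVore//7dy7uqmZiIiIiIiIiZmZmZiHZURXrO///tzLu6qZmIiIiIiIiJmZmZiHZURWm+///+3Mu6qpmIiIiIiIiIiZmYiHZUNFit7///7cy7qpmIiIiIiIiIiImIiHZUM0ab7///7tzLqpmIiIiIiIiIiIiIiHZUMzV6zv///t3LqpmIiIiIiIiIiIiIiHZUMjRorO///u3LqpmYiIiIiIiIiIiIiHZUMiNGis3u7t3LqpmYiIiIiIiIiIiIiHdlQyI0V5rM3cy7qZmYiIiIiIiIiIiIiHdlQyIiNWiaq7uqmJmZiIiIiIiIiIiIiHd2VDIRI0VniJmYiJmZiIiIiIiIiIiIiHd2VUMhEiNFVnd3d5mZmIiIiIiIiIiIh3d3ZUMyERIjRFZmd5mZmYiIiIiHd3d3d3d3ZlRDIiIjNEVmd6mZmZiIiIiHd3d3d3d3dmVUMzMzNFVneKqZmZiIiIh3d3d3d3d3dmZVVERERVZ3iKqZmZmIiIh3d3d3d3d3d3ZmZmVWZmd4iaqpmZmYiIh3d3dmZmZnd3d3d3d3d3iJmaqqmZmZiIh3d3ZmZmZ3d3iIiIiIiIiZmqqqqpmZmIh3d3d3d3d3eIiIiZmImZmZmqqqqqmZmIiHd3d3d3eIiJmZmZmZmZmZqqqqqqqpmYiHd3d3d4iIiJmZmZmZmZmaqg=="/>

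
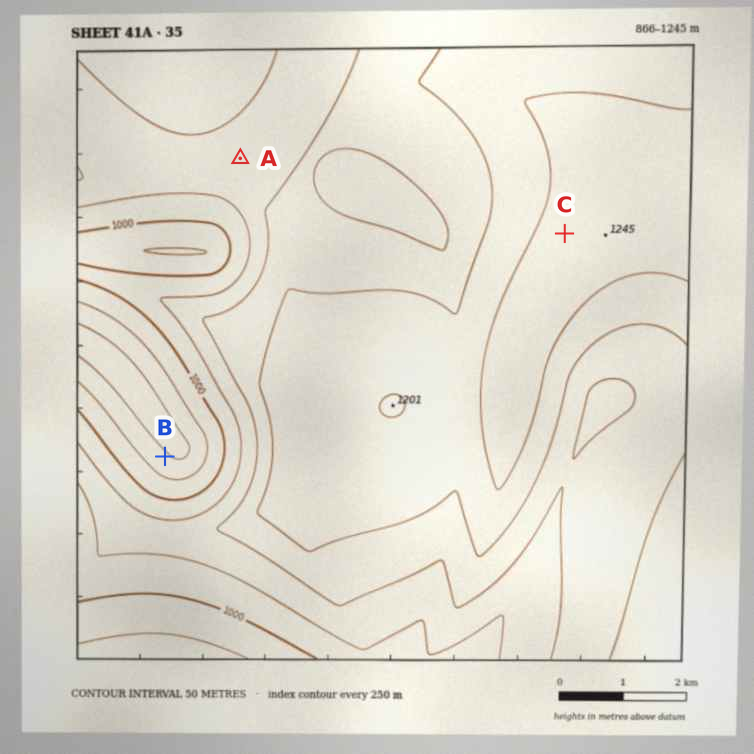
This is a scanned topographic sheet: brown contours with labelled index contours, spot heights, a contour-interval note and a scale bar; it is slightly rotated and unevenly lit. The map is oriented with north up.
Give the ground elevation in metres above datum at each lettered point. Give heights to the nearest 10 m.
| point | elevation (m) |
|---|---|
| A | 1070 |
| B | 910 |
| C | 1220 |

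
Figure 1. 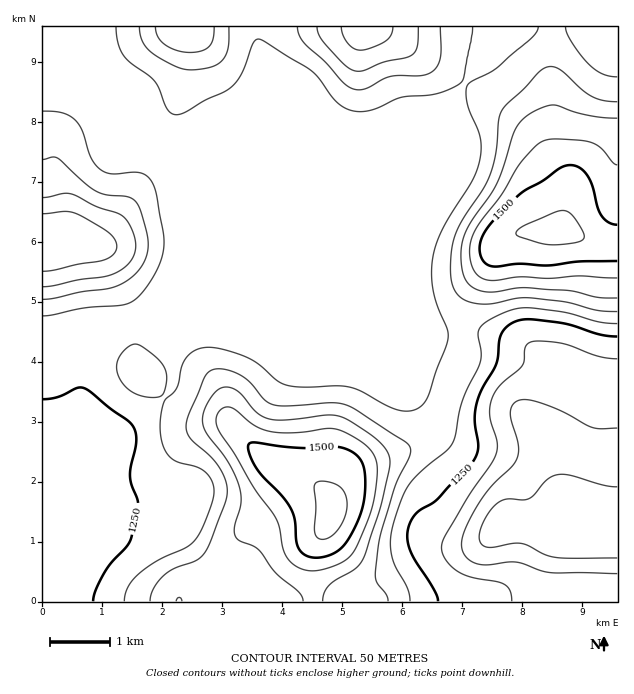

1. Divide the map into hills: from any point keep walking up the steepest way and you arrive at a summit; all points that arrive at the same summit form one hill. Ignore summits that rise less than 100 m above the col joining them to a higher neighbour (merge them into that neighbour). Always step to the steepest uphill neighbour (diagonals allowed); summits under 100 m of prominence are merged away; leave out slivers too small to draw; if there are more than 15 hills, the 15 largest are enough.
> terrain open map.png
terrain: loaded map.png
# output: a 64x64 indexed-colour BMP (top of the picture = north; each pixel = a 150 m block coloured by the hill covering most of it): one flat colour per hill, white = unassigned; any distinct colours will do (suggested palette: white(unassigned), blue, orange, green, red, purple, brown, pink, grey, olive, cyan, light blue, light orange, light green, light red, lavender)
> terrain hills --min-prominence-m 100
<image width="64" height="64" href="data:image/bmp;base64,Qk12CAAAAAAAAHYAAAAoAAAAQAAAAEAAAAABAAQAAAAAAAAIAAATCwAAEwsAABAAAAAAAAAA////ALR3HwAOf/8ALKAsACgn1gC9Z5QAS1aMAMJ34wB/f38AIr28AM++FwDox64AeLv/AIrfmACWmP8A1bDFABERERERERERERERERERERERERERERERERERERERERERERERERERERERERERERERERERERERERERERERERERERERERERERERERERERERERERERERERERERERERERERERERERERERERERERERERERERERERERERERERERERERERERERERERERERERERERERERERERERERERERERERERERERERERERERERERERERERERERERERERERERERERERERERERERERERERERERERERERERERERERERERERERERERERERERERERERERERERERERERERERERERERERERERERERERIRERERERERERERERERERERERERERERERERERERERERIhERERERERERERERERERERERERERERERERERERERERIiEREREREREREREREREREREREREREREREREREREREREiIRERERERERERERERERERERERERERERERERERERERERIhERERERERERERERERERERERERERERERERERERERERESERERERERERERERERERERERERERERERERERERERERERIREREREREREREREREREREREREREREREREREREREREREhERERERERERERERERERERERERERERERERERERERERESERERERERERERERERERERERERERERERERERERERERESIRERERERERERERERERERERERERERERERERERERERERIhEREREREREREREREREREREREREREREREREREREREREiERERERERERERERERERERERERERERERERERERERERESIRERERERERERERERERERERERERERERERERERERERERIhEREREREREREREREREREREREREREREREREREREREREiERERERERERERERERERERERERERERERERERERERERESIRERERERERERERERERERERERERERERERERERERERERIhEREREREREREREREREREREREREREREREREREREREREiEREREREREREREREREREREREREREREREREREREREREiIRERERERERERERERERERERERERERERERERERERERIiIhERERERERERERERERERERERERERERERERERERESIiIiMzMRERERERERERERERERERERERERERERERESIiIiIiIzMzERERERERERERERERERERERERERERERIiIiIiIiIjMzMzERERERERERERERERERERERESIiIiIiIiIiIiIiMzMzMzERERERERERERERERERERIiIiIiIiIiIiIiIiIzMzMzMzMRERERERERERERERESIiIiIiIiIiIiIiIiIjMzMzMzMzERERERERERERERIiIiIiIiIiIiIiIiIiIiMzMzMzMzMRERERERERERESIiIiIiIiIiIiIiIiIiIiIzMzMzMzMzEREREREREREiIiIiIiIiIiIiIiIiIiIiIjMzMzMzMzMRERERERESIiIiIiIiIiIiIiIiIiIiIiIiMzMzMzMzMxEREREREiIiIiIiIiIiIiIiIiIiIiIiIiIzMzMzMzMzMREREREiIiIiIiIiIiIiIiIiIiIiIiIiIjMzMzMzMzMxEREREiIiIiIiIiIiIiIiIiIiIiIiIiIiMzMzMzMzMzEREREiIiIiIiIiIiIiIiIiIiIiIiIiIiIzMzMzMzMzMREREiIiIiIiIiIiIiIiIiIiIiIiIiIiIjMzMzMzMzMREREiIiIiIiIiIiIiIiIiIiIiIiIiIiIiMzMzMzMzMxEREiIiIiIiIiIiIiIiIiIiIiIiIiIiIiIzMzMzMzMzEREiIiIiIiIiIiIiIiIiIiIiIiIiIiIiIjMzMzMzMzMREiIiIiIiIiIiIiIiIiIiIiIiIiIiIiIiMzMzMzMzMxEiIiIiIiIiIiIiIiIiIiIiIiIiIiIiIiIzMzMzMzMzEiIiIiIiIiIiIiIiIiIiIiIiIiIiIiIiIjMzMzMzMzMiIiIiIiIiIiIiIiIiIiIiIiIiIiIiIiIiMzMzMzMzMiIiIiIiIiIiIiIiIiIiIiIiIiIiIiIiIiIzMzMzMzNVRERERERERERERCIiIiIiIiIiIiIiIiIiIjMzMzMzNVVURERERERERERERCIiIiIiIiIiIiIiIiIiMzMzMzVVVVVUREREREREREREREIiIiIiIiIiIiIiIiIzMzM1VVVVVVVEREREREREREREREIiIiIiIiIiIiIiIjMzM1VVVVVVVVVEREREREREREREREQiIiIiIiIiIiIiMzMzVVVVVVVVVVREREREREREREREREQiIiIiIiIiIiIzM1VVVVVVVVVVVURERERERERERERERCIiIiIiIiIiIjVVVVVVVVVVVVVVVEREREREREREREREQiIiIiIiIiIiVVVVVVVVVVVVVVVVREREREREREREREREIiIiIiIiIiJVVVVVVVVVVVVVVVVEREREREREREREREQiIiIiIiIiIlVVVVVVVVVVVVVVVURERERERERERERERCIiIiIiIiIiVVVVVVVVVVVVVVVVREREREREREREREREIiIiIiIiIiJVVVVVVVVVVVVVVVVEREREREREREREREQiIiIiIiIiIlVVVVVVVVVVVVVVVURERERERERERERERCIiIiIiIiIi"/>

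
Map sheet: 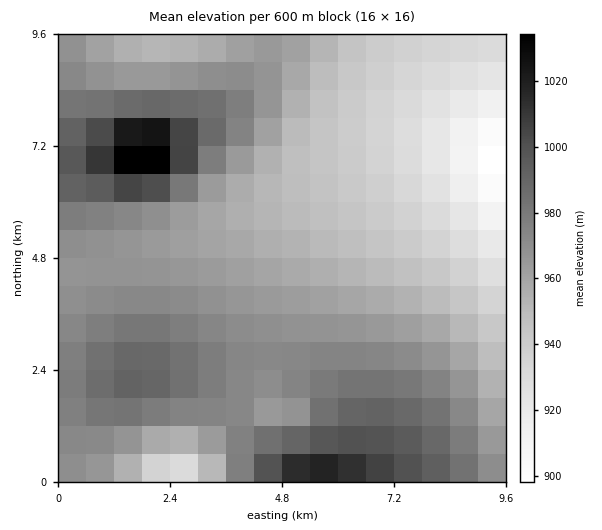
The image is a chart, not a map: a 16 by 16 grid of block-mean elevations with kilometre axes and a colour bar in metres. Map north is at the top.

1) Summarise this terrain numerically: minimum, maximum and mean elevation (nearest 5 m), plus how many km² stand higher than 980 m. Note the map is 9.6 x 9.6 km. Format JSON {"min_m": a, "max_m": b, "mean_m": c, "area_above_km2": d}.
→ {"min_m": 890, "max_m": 1045, "mean_m": 965, "area_above_km2": 20.3}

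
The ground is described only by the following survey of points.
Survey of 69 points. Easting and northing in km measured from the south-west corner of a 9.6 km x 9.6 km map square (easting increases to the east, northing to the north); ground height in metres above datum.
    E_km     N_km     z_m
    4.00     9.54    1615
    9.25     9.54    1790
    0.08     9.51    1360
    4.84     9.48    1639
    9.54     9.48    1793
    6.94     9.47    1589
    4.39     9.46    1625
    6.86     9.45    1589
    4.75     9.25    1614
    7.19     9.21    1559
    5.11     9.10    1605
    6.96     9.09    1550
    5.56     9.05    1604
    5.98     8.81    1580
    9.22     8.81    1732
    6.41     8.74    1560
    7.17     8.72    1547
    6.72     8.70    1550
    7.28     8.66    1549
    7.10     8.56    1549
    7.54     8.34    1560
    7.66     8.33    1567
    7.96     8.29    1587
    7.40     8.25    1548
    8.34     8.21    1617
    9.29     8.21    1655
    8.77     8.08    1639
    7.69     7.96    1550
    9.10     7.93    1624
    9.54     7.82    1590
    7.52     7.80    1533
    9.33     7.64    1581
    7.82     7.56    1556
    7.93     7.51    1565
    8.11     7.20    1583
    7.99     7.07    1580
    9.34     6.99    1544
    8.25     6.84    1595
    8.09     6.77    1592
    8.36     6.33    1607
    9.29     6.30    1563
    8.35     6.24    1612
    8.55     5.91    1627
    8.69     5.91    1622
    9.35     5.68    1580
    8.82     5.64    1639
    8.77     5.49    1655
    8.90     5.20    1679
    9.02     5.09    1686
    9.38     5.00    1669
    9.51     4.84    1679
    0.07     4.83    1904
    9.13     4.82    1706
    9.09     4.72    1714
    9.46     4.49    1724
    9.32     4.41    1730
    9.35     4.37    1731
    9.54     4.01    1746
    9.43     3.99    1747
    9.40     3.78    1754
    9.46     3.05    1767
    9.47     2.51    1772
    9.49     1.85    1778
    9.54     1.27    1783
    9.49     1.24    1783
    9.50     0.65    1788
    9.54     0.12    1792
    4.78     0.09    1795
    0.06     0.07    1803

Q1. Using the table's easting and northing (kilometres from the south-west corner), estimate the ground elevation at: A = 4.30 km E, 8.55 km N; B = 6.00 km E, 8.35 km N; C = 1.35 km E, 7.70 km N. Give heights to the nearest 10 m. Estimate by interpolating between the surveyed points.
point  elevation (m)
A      1560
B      1540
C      1720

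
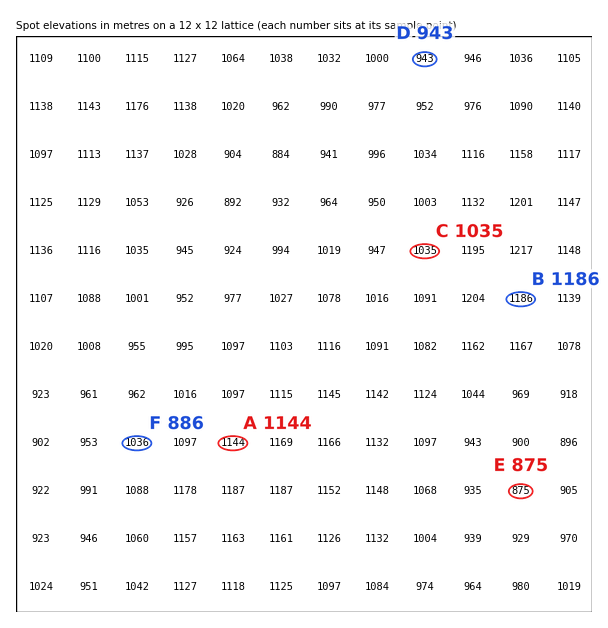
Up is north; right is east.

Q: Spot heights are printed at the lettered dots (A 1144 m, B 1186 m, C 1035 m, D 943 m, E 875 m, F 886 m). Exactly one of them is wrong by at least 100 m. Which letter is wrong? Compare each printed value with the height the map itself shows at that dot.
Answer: F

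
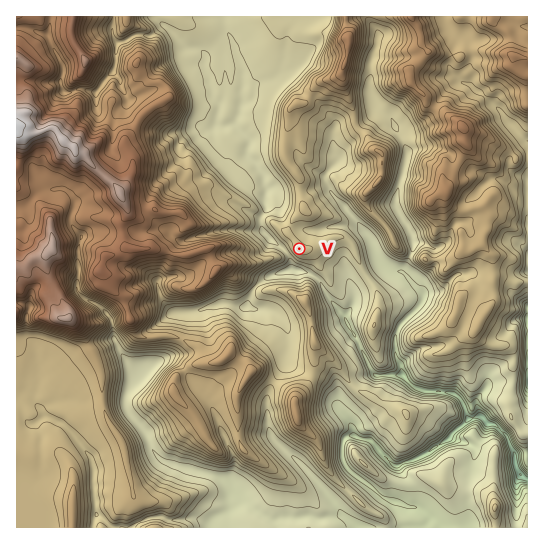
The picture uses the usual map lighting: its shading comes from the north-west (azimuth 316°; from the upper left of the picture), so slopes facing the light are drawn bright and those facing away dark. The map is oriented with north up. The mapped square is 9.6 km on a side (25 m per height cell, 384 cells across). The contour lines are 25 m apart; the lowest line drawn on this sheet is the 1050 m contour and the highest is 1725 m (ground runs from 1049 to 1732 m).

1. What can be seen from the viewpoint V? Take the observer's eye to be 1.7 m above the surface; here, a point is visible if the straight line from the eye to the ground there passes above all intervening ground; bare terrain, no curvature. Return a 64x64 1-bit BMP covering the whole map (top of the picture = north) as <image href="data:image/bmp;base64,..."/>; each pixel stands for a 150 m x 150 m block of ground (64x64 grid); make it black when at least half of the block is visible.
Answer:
<image width="64" height="64" href="data:image/bmp;base64,Qk0+AgAAAAAAAD4AAAAoAAAAQAAAAEAAAAABAAEAAAAAAAACAAATCwAAEwsAAAIAAAAAAAAA////AAAAAAAAAAAAAAAAEAAAAAAAAAAQAAAAAAAAABAAAAAAAAAAMAAAAAAAAAAwAAAAAAAAACAAAAAAAAAAAAAAAAAAAAAAAAAAAAAAAAAAAAAAAAAAAAAAAAAAAAAAAAAAAAAAAAAAAAAAAAAAAAAAAAAAAIAAAAAAAAADgAAAAAAAAAfAAAAAAAAAD4AAAAAAAAA+AAAAAAAAAAAAAAAAAAAAAAAAAAAABgBgAAAAAAEeAegQAAAAATwAyAAAAAAHOAAQQAAAAB94ABB4AAAAA/AAGDwAAAAA8AAIHgAAAAAwAAgeAAAAAAgIDA4AAAAACDwADwAAAACP6AAPgAAAAF4AABwAAAAAfwAAPAAAAAB/gABiAAAAAP8AAQMAAAAAfh4CAQAAAAA8IQIBAAAAA/ggBAgAAAAD/D+MHAAAAAe4GDgwAAAAB/gAMDAAAAAH8ABwMAAAAyfAAEgoAAAD3sAACBgAAAHCgCAcGAAAAeMAQDwIAAAB4wAAPAAAAAHiAAAwA4AAA9QAABADAAAB+AAAIAEAAAH4AAAAAAAAAPgAIAAAAAAAfAAwAAAAAAAcAABAAAAAAAwAAcAAAAAACGADw8AAAAAI4ACDgAAAgBHgAAMAAAAAN+AAAAAAAAB/4AABAAAAAD/gAAAAAAAAP+AAAAAAAAAf4AABwAAAAD/gAAHAAA=="/>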